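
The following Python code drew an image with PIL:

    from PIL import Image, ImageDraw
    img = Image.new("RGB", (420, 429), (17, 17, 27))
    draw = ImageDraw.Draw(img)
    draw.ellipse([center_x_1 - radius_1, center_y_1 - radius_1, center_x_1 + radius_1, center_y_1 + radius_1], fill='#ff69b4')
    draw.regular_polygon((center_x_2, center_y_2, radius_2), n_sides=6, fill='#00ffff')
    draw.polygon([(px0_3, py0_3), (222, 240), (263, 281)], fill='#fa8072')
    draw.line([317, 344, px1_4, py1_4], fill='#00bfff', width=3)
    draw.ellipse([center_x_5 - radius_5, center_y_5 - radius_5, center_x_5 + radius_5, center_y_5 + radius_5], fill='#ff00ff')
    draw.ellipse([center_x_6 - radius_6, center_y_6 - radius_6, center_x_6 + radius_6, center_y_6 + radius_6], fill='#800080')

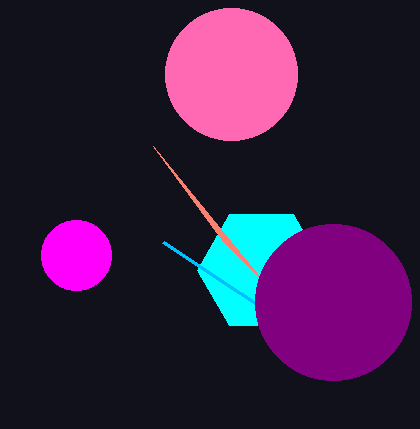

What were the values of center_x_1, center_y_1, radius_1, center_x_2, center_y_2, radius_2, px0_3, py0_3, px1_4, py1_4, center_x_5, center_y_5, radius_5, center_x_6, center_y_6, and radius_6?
center_x_1 = 231
center_y_1 = 74
radius_1 = 66
center_x_2 = 261
center_y_2 = 270
radius_2 = 64
px0_3 = 153
py0_3 = 146
px1_4 = 163
py1_4 = 242
center_x_5 = 76
center_y_5 = 255
radius_5 = 35
center_x_6 = 333
center_y_6 = 302
radius_6 = 78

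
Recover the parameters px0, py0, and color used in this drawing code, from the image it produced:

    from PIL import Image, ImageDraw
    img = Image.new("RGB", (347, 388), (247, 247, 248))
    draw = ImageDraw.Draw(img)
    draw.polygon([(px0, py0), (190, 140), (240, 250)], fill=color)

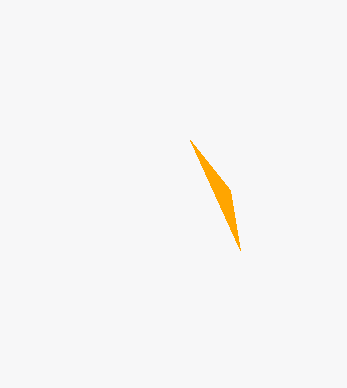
px0 = 230, py0 = 190, color = 'orange'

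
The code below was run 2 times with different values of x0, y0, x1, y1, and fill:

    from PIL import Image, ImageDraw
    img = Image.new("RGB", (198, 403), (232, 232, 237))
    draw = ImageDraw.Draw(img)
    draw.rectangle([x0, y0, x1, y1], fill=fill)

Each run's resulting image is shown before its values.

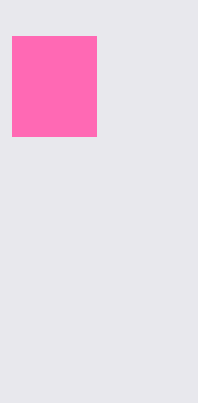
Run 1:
x0 = 12
y0 = 36
x1 = 96
y1 = 136
fill = 'hotpink'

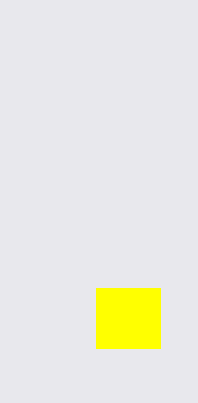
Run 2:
x0 = 96, y0 = 288, x1 = 160, y1 = 348, fill = 'yellow'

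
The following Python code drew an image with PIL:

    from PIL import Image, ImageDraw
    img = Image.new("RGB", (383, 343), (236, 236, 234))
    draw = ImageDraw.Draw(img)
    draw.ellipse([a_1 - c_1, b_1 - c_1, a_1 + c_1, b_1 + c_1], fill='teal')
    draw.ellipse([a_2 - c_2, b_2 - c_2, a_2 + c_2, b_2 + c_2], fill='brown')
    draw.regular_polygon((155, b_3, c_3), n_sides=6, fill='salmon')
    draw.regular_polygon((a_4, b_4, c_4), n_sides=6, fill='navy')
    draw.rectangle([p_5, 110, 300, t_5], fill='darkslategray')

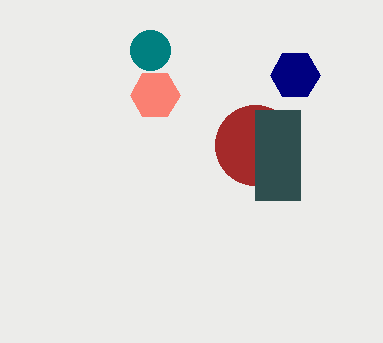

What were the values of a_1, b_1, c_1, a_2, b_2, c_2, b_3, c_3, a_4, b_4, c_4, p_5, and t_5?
a_1 = 150; b_1 = 50; c_1 = 20; a_2 = 255; b_2 = 145; c_2 = 40; b_3 = 95; c_3 = 25; a_4 = 295; b_4 = 75; c_4 = 25; p_5 = 255; t_5 = 200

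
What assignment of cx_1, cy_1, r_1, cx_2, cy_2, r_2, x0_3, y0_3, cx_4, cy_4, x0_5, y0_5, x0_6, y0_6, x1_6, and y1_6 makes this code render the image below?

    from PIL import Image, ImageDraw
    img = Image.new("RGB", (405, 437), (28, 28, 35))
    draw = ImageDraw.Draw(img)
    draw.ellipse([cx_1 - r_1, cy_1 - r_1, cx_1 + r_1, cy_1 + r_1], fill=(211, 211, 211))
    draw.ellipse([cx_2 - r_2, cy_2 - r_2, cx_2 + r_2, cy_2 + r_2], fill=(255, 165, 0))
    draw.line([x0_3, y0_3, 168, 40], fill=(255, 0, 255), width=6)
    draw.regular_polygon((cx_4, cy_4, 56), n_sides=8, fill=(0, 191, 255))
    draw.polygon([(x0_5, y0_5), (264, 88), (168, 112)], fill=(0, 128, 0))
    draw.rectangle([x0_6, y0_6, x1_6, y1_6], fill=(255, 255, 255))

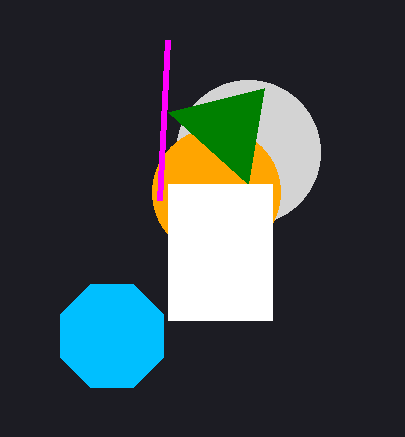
cx_1 = 248, cy_1 = 152, r_1 = 72, cx_2 = 216, cy_2 = 192, r_2 = 64, x0_3 = 160, y0_3 = 200, cx_4 = 112, cy_4 = 336, x0_5 = 248, y0_5 = 184, x0_6 = 168, y0_6 = 184, x1_6 = 272, y1_6 = 320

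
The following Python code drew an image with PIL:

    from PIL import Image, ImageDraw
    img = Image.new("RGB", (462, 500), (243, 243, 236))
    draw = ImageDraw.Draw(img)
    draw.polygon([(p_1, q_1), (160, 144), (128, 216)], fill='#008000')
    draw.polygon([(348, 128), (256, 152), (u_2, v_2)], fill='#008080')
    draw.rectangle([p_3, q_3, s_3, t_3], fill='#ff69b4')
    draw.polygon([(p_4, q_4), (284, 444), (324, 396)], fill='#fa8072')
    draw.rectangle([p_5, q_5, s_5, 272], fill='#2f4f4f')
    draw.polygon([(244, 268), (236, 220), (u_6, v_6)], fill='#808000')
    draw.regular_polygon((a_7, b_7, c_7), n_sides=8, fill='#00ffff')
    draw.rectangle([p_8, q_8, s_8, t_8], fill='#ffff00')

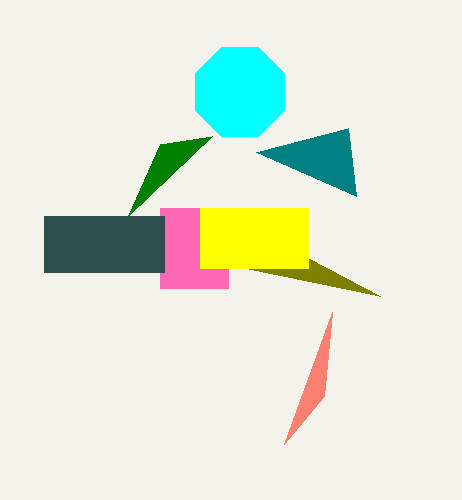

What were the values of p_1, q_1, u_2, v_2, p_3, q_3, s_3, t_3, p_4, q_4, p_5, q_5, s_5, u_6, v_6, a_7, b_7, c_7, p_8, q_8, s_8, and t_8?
p_1 = 212
q_1 = 136
u_2 = 356
v_2 = 196
p_3 = 160
q_3 = 208
s_3 = 228
t_3 = 288
p_4 = 332
q_4 = 312
p_5 = 44
q_5 = 216
s_5 = 164
u_6 = 380
v_6 = 296
a_7 = 240
b_7 = 92
c_7 = 48
p_8 = 200
q_8 = 208
s_8 = 308
t_8 = 268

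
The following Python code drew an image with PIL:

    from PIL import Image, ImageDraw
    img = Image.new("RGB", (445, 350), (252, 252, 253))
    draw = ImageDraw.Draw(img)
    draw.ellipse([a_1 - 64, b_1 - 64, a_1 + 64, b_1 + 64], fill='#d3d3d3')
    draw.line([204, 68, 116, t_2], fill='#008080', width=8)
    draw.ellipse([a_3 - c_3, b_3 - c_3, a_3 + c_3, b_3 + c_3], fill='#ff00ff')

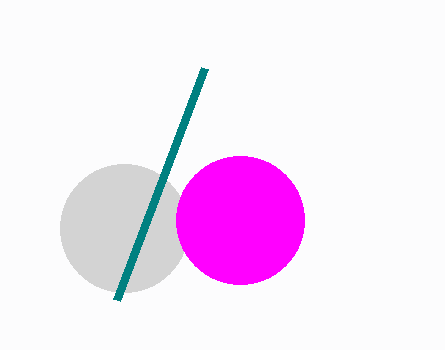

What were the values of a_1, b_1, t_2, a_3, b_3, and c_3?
a_1 = 124
b_1 = 228
t_2 = 300
a_3 = 240
b_3 = 220
c_3 = 64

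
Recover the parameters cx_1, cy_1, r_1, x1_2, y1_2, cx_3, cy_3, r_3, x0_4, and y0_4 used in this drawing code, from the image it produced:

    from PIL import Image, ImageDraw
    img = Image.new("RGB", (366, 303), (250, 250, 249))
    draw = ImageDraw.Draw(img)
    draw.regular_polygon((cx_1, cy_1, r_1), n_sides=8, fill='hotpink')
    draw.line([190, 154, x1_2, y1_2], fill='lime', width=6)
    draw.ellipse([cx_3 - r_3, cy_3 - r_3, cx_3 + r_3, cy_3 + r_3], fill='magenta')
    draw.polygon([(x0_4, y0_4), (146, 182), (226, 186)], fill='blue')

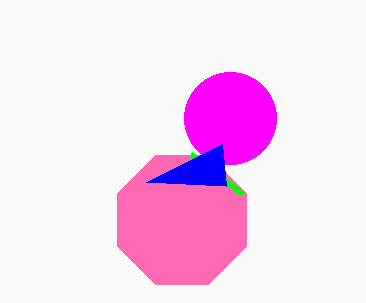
cx_1 = 182; cy_1 = 220; r_1 = 70; x1_2 = 242; y1_2 = 194; cx_3 = 230; cy_3 = 118; r_3 = 46; x0_4 = 222; y0_4 = 144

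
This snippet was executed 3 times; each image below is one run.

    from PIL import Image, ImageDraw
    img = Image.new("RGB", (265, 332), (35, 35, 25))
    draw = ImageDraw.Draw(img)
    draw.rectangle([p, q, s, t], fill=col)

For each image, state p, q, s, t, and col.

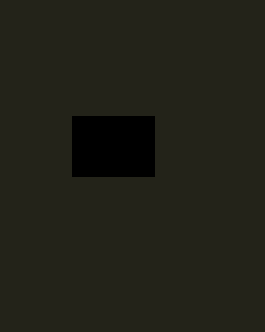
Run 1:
p = 72
q = 116
s = 154
t = 176
col = 'black'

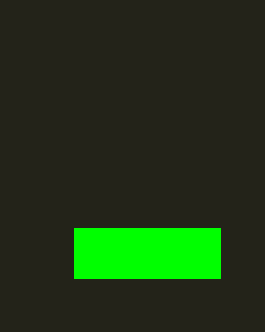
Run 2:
p = 74
q = 228
s = 220
t = 278
col = 'lime'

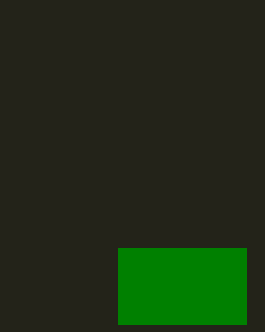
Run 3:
p = 118
q = 248
s = 246
t = 324
col = 'green'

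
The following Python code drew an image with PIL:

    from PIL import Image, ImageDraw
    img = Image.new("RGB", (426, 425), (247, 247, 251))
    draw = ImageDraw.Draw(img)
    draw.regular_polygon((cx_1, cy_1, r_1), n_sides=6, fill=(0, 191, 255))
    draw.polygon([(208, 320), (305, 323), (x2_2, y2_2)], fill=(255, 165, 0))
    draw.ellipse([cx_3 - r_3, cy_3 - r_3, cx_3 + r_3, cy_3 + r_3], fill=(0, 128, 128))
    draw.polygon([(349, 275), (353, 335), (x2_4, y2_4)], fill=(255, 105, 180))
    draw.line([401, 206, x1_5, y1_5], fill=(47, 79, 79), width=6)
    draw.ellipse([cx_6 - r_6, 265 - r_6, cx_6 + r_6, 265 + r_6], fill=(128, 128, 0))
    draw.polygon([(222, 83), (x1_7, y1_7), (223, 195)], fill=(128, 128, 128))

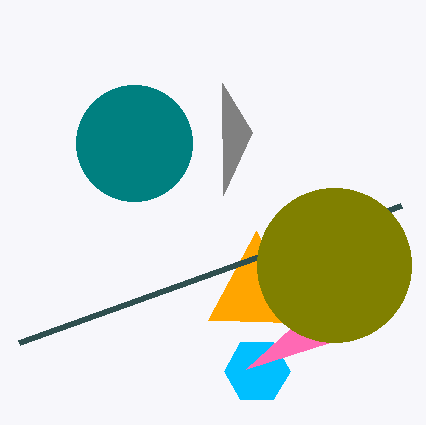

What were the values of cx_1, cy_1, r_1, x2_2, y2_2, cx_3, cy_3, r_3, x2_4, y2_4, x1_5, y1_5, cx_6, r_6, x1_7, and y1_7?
cx_1 = 257
cy_1 = 371
r_1 = 33
x2_2 = 256
y2_2 = 231
cx_3 = 134
cy_3 = 143
r_3 = 58
x2_4 = 246
y2_4 = 369
x1_5 = 19
y1_5 = 343
cx_6 = 334
r_6 = 77
x1_7 = 252
y1_7 = 132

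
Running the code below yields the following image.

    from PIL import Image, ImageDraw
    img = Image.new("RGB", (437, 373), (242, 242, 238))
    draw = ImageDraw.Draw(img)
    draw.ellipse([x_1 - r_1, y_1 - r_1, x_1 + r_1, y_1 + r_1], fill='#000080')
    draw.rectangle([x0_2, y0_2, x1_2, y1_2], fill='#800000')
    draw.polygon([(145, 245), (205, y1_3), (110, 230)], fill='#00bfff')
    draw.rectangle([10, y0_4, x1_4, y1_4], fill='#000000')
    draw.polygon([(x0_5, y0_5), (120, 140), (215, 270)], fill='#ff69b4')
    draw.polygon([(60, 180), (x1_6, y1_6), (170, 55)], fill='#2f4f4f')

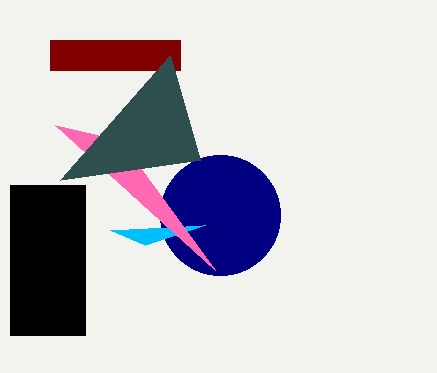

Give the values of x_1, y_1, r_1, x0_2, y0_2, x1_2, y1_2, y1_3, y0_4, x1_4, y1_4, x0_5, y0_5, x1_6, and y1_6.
x_1 = 220
y_1 = 215
r_1 = 60
x0_2 = 50
y0_2 = 40
x1_2 = 180
y1_2 = 70
y1_3 = 225
y0_4 = 185
x1_4 = 85
y1_4 = 335
x0_5 = 55
y0_5 = 125
x1_6 = 200
y1_6 = 160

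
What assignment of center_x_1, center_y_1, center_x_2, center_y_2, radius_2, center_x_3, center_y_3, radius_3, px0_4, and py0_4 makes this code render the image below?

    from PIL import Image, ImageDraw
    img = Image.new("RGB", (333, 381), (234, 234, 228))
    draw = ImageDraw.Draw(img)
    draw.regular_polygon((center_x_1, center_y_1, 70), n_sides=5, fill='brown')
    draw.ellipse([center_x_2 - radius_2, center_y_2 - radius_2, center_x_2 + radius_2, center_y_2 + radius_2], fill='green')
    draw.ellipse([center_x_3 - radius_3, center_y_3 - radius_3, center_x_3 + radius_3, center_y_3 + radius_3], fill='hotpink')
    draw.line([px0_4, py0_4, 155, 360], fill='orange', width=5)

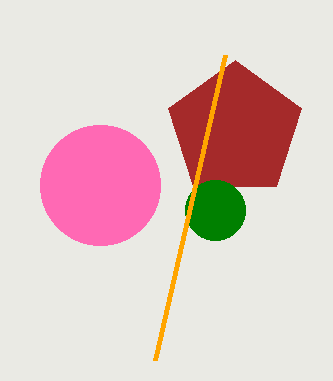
center_x_1 = 235; center_y_1 = 130; center_x_2 = 215; center_y_2 = 210; radius_2 = 30; center_x_3 = 100; center_y_3 = 185; radius_3 = 60; px0_4 = 225; py0_4 = 55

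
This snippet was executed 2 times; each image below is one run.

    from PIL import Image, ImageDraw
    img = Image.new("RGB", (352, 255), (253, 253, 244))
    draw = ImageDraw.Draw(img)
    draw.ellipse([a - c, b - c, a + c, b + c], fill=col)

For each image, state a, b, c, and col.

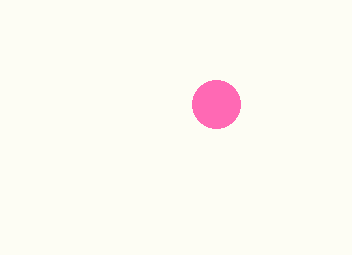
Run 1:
a = 216, b = 104, c = 24, col = 'hotpink'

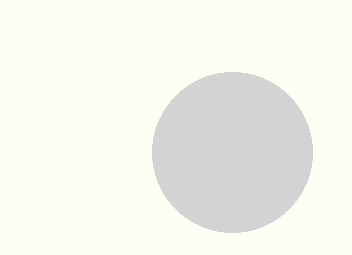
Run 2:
a = 232, b = 152, c = 80, col = 'lightgray'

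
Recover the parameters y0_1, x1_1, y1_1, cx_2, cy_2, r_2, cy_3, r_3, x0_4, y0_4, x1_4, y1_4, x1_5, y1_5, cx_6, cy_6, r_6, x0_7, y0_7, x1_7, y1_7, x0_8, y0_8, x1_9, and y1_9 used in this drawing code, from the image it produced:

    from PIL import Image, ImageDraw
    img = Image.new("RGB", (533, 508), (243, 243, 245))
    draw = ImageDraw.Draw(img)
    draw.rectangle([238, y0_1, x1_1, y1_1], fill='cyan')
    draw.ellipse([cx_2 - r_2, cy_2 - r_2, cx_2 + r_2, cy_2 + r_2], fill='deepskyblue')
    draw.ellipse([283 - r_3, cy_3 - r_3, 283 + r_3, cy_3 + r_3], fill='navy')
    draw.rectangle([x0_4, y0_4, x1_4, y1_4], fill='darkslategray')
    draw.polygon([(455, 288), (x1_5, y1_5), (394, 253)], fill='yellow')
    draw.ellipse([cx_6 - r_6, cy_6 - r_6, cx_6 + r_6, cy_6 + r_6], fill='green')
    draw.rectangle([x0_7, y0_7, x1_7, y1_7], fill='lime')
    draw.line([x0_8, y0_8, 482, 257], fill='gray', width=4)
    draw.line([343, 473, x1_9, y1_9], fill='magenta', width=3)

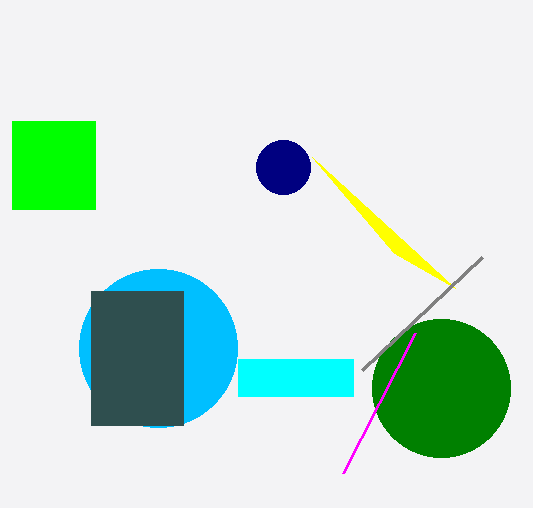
y0_1 = 359
x1_1 = 353
y1_1 = 396
cx_2 = 158
cy_2 = 348
r_2 = 79
cy_3 = 167
r_3 = 27
x0_4 = 91
y0_4 = 291
x1_4 = 183
y1_4 = 425
x1_5 = 312
y1_5 = 157
cx_6 = 441
cy_6 = 388
r_6 = 69
x0_7 = 12
y0_7 = 121
x1_7 = 95
y1_7 = 209
x0_8 = 362
y0_8 = 370
x1_9 = 415
y1_9 = 333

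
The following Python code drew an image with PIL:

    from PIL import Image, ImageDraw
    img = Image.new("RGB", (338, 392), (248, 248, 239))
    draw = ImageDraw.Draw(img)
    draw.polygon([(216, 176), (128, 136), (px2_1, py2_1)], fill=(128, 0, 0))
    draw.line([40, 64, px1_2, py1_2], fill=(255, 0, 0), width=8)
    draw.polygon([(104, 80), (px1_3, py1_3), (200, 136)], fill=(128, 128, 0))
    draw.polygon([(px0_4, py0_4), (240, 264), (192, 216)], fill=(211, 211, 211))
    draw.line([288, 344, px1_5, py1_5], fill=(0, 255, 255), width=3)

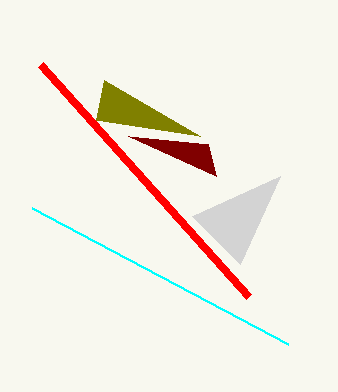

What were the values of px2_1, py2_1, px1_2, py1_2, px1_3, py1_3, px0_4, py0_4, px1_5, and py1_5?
px2_1 = 208
py2_1 = 144
px1_2 = 248
py1_2 = 296
px1_3 = 96
py1_3 = 120
px0_4 = 280
py0_4 = 176
px1_5 = 32
py1_5 = 208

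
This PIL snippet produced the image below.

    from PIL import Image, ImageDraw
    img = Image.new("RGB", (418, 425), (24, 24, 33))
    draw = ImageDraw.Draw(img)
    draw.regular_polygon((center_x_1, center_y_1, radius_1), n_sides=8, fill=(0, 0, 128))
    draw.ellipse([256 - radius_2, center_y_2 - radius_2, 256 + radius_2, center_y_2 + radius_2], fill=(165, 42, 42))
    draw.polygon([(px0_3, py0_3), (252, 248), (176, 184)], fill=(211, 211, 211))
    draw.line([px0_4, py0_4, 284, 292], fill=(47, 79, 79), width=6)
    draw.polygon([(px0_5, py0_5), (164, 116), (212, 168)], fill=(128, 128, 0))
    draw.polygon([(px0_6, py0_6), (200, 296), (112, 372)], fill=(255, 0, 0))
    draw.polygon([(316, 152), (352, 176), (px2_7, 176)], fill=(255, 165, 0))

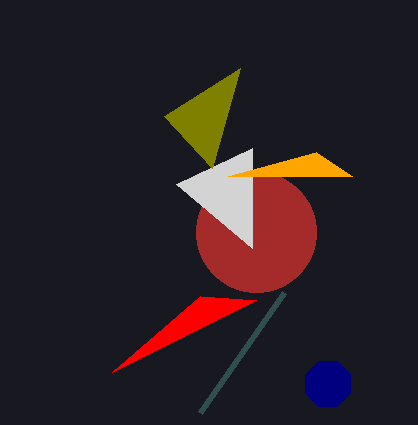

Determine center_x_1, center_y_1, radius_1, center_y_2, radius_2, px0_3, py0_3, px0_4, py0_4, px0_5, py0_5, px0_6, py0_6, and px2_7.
center_x_1 = 328, center_y_1 = 384, radius_1 = 24, center_y_2 = 232, radius_2 = 60, px0_3 = 252, py0_3 = 148, px0_4 = 200, py0_4 = 412, px0_5 = 240, py0_5 = 68, px0_6 = 256, py0_6 = 300, px2_7 = 228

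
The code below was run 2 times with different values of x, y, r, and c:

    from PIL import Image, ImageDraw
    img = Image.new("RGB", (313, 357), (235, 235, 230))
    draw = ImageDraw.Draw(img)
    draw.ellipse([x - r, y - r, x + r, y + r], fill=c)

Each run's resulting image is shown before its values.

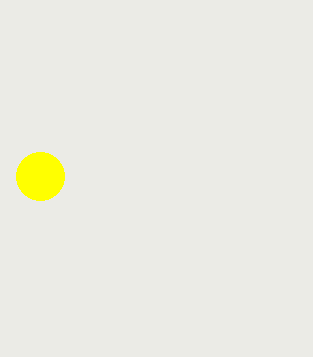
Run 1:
x = 40, y = 176, r = 24, c = 'yellow'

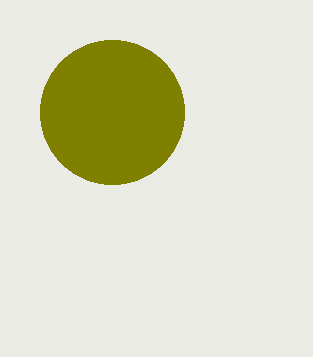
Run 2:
x = 112
y = 112
r = 72
c = 'olive'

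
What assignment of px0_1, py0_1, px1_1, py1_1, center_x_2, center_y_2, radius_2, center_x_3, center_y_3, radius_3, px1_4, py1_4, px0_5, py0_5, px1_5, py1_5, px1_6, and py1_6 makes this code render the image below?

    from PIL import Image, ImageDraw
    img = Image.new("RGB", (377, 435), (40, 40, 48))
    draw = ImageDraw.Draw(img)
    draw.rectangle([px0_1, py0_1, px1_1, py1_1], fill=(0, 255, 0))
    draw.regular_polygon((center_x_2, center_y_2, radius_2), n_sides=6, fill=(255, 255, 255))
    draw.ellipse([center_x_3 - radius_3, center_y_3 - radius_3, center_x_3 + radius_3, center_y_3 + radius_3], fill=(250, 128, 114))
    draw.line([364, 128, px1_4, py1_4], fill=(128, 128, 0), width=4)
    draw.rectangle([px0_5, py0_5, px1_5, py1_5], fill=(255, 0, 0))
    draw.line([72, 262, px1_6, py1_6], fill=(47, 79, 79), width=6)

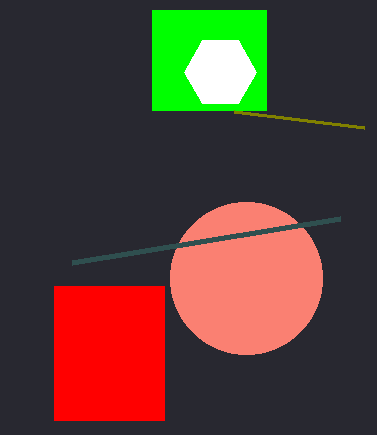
px0_1 = 152; py0_1 = 10; px1_1 = 266; py1_1 = 110; center_x_2 = 220; center_y_2 = 72; radius_2 = 36; center_x_3 = 246; center_y_3 = 278; radius_3 = 76; px1_4 = 234; py1_4 = 112; px0_5 = 54; py0_5 = 286; px1_5 = 164; py1_5 = 420; px1_6 = 340; py1_6 = 218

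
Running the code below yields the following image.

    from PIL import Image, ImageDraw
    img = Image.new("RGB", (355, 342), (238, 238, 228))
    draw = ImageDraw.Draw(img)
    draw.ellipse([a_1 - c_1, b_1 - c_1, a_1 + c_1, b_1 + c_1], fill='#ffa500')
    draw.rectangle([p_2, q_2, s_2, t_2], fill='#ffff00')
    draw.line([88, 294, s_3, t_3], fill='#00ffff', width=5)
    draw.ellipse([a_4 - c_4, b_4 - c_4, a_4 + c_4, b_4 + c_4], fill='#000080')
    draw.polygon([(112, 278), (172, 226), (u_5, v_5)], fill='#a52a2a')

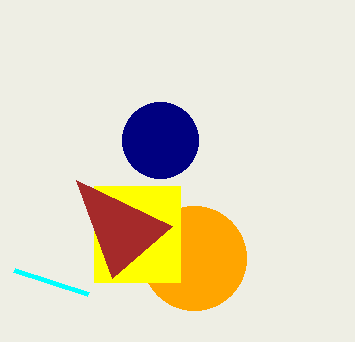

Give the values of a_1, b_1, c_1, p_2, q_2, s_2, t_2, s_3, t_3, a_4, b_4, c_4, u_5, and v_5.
a_1 = 194
b_1 = 258
c_1 = 52
p_2 = 94
q_2 = 186
s_2 = 180
t_2 = 282
s_3 = 14
t_3 = 270
a_4 = 160
b_4 = 140
c_4 = 38
u_5 = 76
v_5 = 180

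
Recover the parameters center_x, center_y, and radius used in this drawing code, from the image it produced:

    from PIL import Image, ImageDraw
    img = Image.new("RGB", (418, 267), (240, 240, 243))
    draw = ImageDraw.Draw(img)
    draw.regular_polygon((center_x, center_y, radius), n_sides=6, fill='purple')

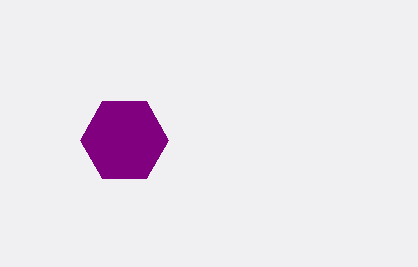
center_x = 124
center_y = 140
radius = 44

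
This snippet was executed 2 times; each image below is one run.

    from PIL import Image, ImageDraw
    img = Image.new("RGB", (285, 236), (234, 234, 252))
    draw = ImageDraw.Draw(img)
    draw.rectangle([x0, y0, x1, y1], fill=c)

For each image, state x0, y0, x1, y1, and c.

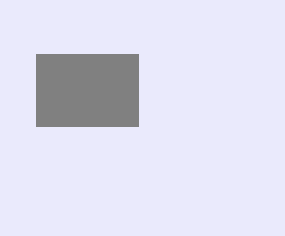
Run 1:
x0 = 36, y0 = 54, x1 = 138, y1 = 126, c = 'gray'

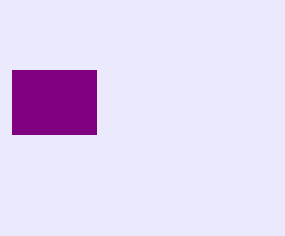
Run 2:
x0 = 12, y0 = 70, x1 = 96, y1 = 134, c = 'purple'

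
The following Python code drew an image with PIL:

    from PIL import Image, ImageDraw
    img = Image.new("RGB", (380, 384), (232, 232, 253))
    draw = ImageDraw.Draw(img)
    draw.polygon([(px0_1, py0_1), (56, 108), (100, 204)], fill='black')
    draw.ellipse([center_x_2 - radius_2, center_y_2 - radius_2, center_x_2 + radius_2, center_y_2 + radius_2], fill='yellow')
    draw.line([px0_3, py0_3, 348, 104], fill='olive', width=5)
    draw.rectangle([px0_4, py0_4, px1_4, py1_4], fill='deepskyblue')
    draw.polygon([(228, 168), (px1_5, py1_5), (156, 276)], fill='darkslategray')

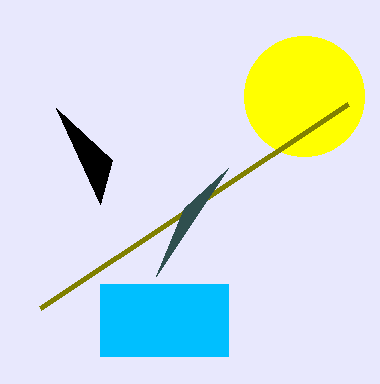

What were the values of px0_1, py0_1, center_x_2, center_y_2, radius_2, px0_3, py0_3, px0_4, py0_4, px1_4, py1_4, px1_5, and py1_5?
px0_1 = 112
py0_1 = 160
center_x_2 = 304
center_y_2 = 96
radius_2 = 60
px0_3 = 40
py0_3 = 308
px0_4 = 100
py0_4 = 284
px1_4 = 228
py1_4 = 356
px1_5 = 184
py1_5 = 208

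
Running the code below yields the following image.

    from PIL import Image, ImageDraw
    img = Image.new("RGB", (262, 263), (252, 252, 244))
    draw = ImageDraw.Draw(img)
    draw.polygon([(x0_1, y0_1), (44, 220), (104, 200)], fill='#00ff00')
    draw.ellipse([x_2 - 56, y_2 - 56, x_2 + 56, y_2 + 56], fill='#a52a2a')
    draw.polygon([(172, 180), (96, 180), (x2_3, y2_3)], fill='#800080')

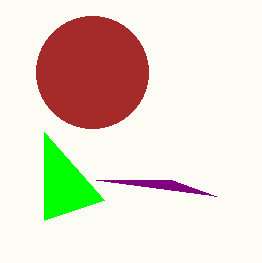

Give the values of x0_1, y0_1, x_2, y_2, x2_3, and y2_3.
x0_1 = 44
y0_1 = 132
x_2 = 92
y_2 = 72
x2_3 = 216
y2_3 = 196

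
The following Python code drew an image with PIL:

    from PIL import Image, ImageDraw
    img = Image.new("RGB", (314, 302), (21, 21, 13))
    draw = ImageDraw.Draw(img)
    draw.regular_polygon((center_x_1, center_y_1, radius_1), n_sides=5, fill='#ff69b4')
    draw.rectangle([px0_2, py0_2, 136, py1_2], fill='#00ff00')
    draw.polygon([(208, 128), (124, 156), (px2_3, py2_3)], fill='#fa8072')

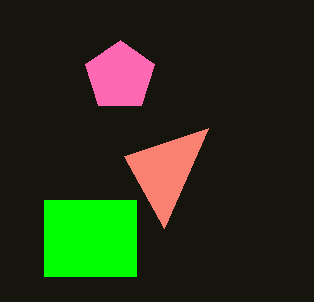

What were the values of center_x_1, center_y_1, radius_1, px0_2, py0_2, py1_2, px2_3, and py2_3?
center_x_1 = 120
center_y_1 = 76
radius_1 = 36
px0_2 = 44
py0_2 = 200
py1_2 = 276
px2_3 = 164
py2_3 = 228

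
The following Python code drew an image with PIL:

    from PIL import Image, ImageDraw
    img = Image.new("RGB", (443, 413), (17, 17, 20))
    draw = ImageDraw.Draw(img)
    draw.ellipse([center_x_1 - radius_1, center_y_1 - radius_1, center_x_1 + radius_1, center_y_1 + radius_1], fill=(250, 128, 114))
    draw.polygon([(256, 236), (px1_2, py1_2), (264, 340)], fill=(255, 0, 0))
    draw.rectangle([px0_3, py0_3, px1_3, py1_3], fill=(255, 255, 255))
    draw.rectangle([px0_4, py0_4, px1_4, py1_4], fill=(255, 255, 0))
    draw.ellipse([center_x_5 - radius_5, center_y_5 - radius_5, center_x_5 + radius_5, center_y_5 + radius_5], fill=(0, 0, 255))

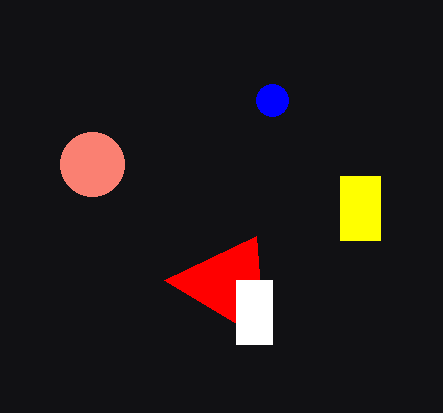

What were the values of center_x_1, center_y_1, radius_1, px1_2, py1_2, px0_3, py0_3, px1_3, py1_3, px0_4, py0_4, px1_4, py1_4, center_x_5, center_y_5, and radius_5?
center_x_1 = 92
center_y_1 = 164
radius_1 = 32
px1_2 = 164
py1_2 = 280
px0_3 = 236
py0_3 = 280
px1_3 = 272
py1_3 = 344
px0_4 = 340
py0_4 = 176
px1_4 = 380
py1_4 = 240
center_x_5 = 272
center_y_5 = 100
radius_5 = 16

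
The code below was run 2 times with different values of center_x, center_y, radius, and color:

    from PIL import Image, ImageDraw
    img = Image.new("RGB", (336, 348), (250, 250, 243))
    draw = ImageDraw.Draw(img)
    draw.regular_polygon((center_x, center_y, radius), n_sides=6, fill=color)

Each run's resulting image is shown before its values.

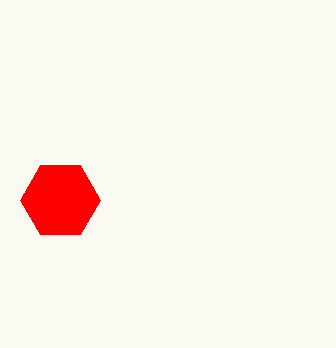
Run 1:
center_x = 60; center_y = 200; radius = 40; color = 'red'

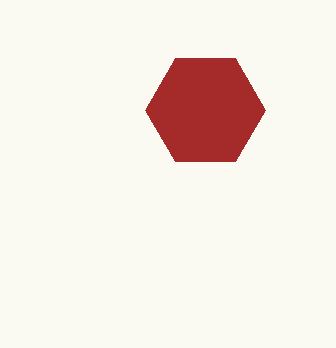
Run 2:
center_x = 205
center_y = 110
radius = 60
color = 'brown'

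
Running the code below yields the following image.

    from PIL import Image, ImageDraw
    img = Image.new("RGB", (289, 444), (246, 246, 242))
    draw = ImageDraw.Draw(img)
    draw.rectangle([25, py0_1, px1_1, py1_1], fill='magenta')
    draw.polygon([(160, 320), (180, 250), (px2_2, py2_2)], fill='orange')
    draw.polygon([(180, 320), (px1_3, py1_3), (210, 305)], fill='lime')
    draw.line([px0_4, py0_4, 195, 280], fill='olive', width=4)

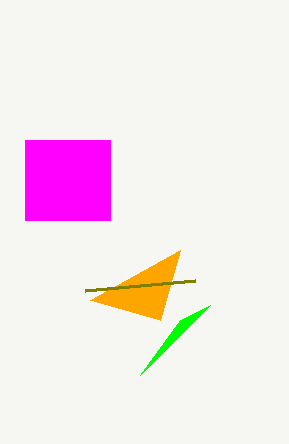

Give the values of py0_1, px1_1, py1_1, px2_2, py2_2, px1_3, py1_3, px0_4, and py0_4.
py0_1 = 140, px1_1 = 110, py1_1 = 220, px2_2 = 90, py2_2 = 300, px1_3 = 140, py1_3 = 375, px0_4 = 85, py0_4 = 290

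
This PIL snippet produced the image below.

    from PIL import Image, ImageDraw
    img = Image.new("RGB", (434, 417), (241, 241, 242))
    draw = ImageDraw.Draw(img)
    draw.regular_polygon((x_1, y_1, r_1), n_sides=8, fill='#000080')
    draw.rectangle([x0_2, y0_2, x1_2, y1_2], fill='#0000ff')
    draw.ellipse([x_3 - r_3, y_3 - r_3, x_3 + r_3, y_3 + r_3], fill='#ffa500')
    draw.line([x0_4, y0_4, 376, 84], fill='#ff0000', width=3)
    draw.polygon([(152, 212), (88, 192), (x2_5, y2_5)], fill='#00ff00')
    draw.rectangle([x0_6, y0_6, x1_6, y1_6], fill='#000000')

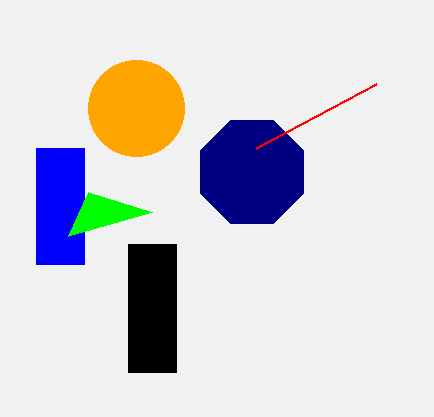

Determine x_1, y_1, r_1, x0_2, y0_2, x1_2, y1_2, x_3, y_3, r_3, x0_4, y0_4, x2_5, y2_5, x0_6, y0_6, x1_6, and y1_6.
x_1 = 252; y_1 = 172; r_1 = 56; x0_2 = 36; y0_2 = 148; x1_2 = 84; y1_2 = 264; x_3 = 136; y_3 = 108; r_3 = 48; x0_4 = 256; y0_4 = 148; x2_5 = 68; y2_5 = 236; x0_6 = 128; y0_6 = 244; x1_6 = 176; y1_6 = 372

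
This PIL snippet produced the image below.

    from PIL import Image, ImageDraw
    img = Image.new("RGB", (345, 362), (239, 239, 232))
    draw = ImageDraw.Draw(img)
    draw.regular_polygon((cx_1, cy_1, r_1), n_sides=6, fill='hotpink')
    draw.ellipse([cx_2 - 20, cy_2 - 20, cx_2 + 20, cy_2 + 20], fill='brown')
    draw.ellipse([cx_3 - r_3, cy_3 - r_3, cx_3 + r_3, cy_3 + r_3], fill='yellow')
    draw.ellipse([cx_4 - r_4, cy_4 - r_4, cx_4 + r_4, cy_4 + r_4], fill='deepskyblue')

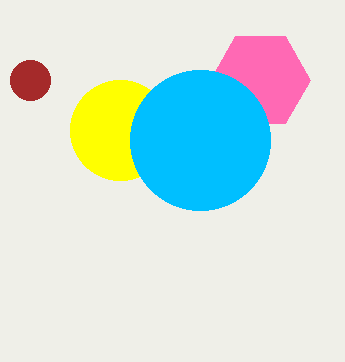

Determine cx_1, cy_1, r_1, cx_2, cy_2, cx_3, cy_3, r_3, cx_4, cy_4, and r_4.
cx_1 = 260
cy_1 = 80
r_1 = 50
cx_2 = 30
cy_2 = 80
cx_3 = 120
cy_3 = 130
r_3 = 50
cx_4 = 200
cy_4 = 140
r_4 = 70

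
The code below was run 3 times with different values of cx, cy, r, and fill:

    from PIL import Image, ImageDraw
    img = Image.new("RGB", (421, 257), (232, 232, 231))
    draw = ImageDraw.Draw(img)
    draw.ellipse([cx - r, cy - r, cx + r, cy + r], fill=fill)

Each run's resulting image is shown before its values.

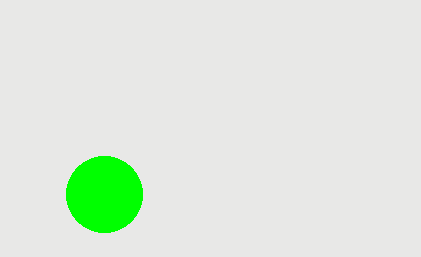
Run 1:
cx = 104; cy = 194; r = 38; fill = 'lime'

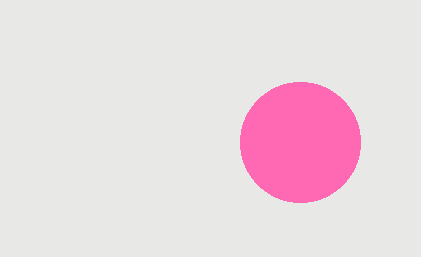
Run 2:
cx = 300
cy = 142
r = 60
fill = 'hotpink'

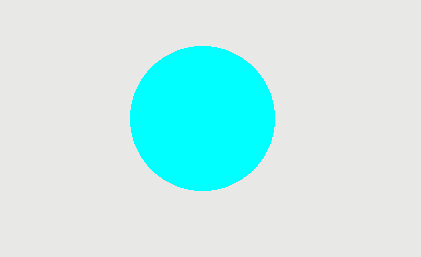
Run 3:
cx = 202; cy = 118; r = 72; fill = 'cyan'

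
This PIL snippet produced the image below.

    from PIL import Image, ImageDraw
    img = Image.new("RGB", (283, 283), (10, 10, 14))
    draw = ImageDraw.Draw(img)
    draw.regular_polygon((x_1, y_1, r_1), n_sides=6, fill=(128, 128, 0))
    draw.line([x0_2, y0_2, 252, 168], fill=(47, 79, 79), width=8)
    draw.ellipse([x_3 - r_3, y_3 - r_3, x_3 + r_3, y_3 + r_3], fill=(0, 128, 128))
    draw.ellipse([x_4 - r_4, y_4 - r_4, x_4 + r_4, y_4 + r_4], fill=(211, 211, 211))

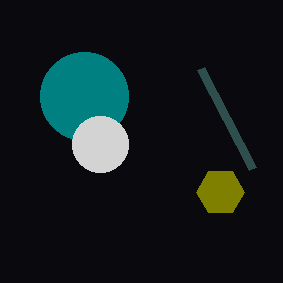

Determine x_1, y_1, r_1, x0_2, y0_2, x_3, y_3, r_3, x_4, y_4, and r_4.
x_1 = 220
y_1 = 192
r_1 = 24
x0_2 = 200
y0_2 = 68
x_3 = 84
y_3 = 96
r_3 = 44
x_4 = 100
y_4 = 144
r_4 = 28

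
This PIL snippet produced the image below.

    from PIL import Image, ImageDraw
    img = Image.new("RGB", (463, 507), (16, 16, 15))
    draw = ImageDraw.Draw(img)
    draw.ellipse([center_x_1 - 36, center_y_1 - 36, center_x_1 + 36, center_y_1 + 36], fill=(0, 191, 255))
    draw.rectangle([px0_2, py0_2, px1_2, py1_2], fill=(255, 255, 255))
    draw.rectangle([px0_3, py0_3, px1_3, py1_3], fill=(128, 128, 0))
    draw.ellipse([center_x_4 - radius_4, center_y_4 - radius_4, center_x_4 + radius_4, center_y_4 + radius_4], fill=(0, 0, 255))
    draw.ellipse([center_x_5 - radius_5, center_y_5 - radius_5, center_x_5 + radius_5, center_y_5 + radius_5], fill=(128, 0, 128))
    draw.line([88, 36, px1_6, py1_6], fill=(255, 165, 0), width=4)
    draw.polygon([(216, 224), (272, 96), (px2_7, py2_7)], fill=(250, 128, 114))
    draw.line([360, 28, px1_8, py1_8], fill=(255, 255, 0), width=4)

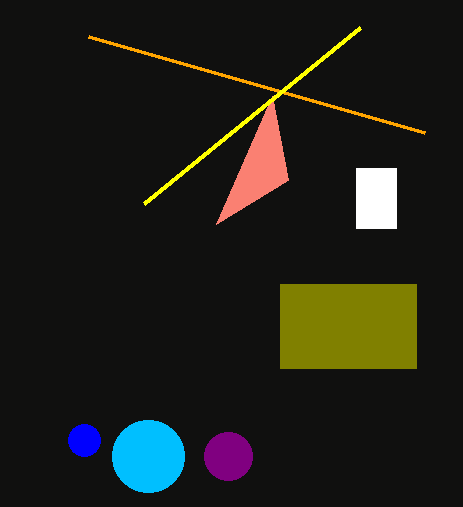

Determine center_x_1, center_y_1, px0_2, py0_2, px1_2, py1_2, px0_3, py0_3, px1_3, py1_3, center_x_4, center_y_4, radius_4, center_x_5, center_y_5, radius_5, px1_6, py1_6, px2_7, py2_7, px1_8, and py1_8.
center_x_1 = 148; center_y_1 = 456; px0_2 = 356; py0_2 = 168; px1_2 = 396; py1_2 = 228; px0_3 = 280; py0_3 = 284; px1_3 = 416; py1_3 = 368; center_x_4 = 84; center_y_4 = 440; radius_4 = 16; center_x_5 = 228; center_y_5 = 456; radius_5 = 24; px1_6 = 424; py1_6 = 132; px2_7 = 288; py2_7 = 180; px1_8 = 144; py1_8 = 204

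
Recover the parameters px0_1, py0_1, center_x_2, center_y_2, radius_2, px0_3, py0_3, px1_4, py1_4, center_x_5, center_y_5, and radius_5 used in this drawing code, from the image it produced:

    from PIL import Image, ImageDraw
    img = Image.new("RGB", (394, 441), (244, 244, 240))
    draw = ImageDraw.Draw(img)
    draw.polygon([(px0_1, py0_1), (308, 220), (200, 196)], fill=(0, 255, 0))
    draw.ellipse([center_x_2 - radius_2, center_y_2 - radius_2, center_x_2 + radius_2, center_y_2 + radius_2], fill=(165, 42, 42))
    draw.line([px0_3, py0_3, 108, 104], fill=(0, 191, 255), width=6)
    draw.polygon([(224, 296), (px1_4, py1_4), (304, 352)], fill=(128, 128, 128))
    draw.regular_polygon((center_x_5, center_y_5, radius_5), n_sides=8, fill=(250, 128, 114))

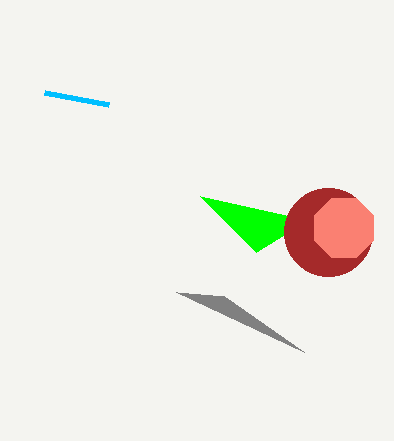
px0_1 = 256; py0_1 = 252; center_x_2 = 328; center_y_2 = 232; radius_2 = 44; px0_3 = 44; py0_3 = 92; px1_4 = 176; py1_4 = 292; center_x_5 = 344; center_y_5 = 228; radius_5 = 32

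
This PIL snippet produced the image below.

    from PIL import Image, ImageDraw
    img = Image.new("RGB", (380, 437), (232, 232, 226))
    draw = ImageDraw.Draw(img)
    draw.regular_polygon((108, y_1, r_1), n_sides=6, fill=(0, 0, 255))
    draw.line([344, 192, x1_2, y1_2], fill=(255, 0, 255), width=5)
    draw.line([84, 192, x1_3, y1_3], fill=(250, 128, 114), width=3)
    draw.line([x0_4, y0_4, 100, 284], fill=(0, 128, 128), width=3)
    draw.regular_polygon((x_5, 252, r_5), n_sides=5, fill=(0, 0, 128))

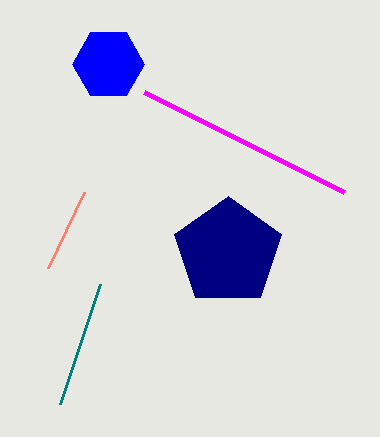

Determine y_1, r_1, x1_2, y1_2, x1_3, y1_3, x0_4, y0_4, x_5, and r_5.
y_1 = 64
r_1 = 36
x1_2 = 144
y1_2 = 92
x1_3 = 48
y1_3 = 268
x0_4 = 60
y0_4 = 404
x_5 = 228
r_5 = 56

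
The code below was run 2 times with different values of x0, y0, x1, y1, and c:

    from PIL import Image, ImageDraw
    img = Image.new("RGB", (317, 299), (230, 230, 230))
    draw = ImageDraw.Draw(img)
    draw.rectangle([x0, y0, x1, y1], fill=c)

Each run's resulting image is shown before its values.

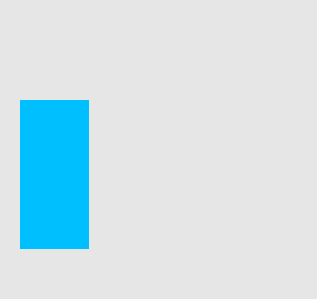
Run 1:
x0 = 20
y0 = 100
x1 = 88
y1 = 248
c = 'deepskyblue'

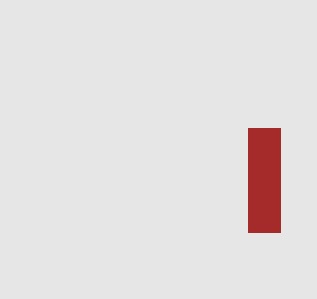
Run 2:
x0 = 248
y0 = 128
x1 = 280
y1 = 232
c = 'brown'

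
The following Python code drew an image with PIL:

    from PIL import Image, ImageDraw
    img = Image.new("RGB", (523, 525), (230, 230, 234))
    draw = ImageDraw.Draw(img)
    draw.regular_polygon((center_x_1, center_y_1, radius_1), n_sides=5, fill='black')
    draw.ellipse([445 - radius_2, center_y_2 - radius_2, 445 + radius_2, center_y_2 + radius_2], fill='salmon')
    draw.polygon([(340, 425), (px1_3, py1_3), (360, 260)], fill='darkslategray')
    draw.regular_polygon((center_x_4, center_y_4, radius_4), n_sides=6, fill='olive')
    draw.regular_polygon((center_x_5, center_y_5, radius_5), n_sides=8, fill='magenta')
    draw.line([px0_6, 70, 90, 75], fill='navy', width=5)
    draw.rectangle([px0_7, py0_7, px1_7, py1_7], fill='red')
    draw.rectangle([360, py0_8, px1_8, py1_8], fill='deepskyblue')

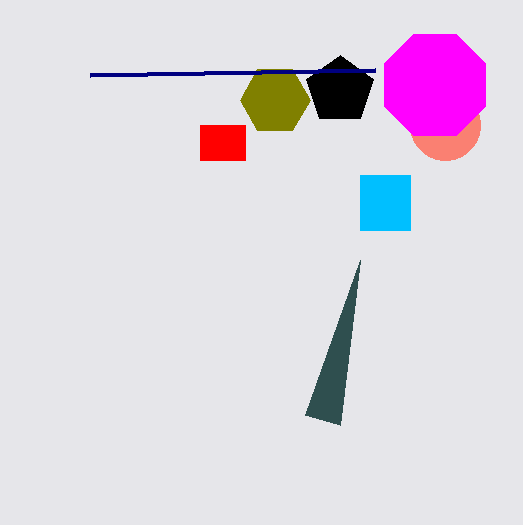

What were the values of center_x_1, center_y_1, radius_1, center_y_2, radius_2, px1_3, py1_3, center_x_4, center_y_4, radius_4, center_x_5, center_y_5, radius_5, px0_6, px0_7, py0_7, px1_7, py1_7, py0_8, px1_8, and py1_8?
center_x_1 = 340, center_y_1 = 90, radius_1 = 35, center_y_2 = 125, radius_2 = 35, px1_3 = 305, py1_3 = 415, center_x_4 = 275, center_y_4 = 100, radius_4 = 35, center_x_5 = 435, center_y_5 = 85, radius_5 = 55, px0_6 = 375, px0_7 = 200, py0_7 = 125, px1_7 = 245, py1_7 = 160, py0_8 = 175, px1_8 = 410, py1_8 = 230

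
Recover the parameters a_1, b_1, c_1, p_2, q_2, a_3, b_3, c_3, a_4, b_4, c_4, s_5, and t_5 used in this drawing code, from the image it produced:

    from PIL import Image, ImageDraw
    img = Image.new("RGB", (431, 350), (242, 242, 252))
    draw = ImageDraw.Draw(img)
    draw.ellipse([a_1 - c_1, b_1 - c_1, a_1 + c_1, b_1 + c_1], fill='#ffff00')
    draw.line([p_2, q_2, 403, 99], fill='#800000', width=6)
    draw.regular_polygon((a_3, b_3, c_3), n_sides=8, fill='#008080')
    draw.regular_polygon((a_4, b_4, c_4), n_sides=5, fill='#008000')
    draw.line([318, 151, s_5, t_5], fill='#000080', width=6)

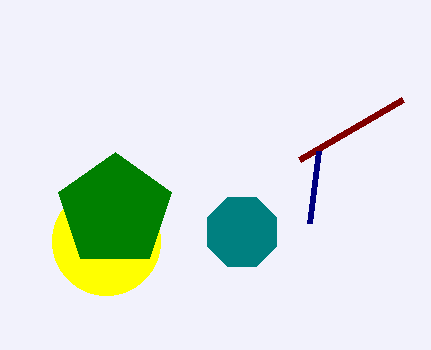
a_1 = 106; b_1 = 241; c_1 = 54; p_2 = 300; q_2 = 159; a_3 = 242; b_3 = 232; c_3 = 37; a_4 = 115; b_4 = 211; c_4 = 59; s_5 = 309; t_5 = 223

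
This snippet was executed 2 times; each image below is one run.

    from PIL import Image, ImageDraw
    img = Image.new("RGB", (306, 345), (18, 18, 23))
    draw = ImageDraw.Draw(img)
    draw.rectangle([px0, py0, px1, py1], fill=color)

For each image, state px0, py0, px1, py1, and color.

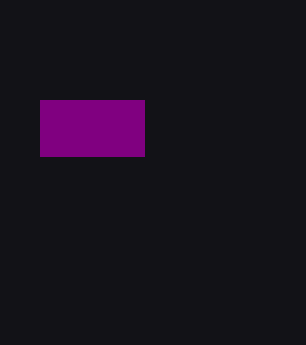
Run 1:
px0 = 40
py0 = 100
px1 = 144
py1 = 156
color = 'purple'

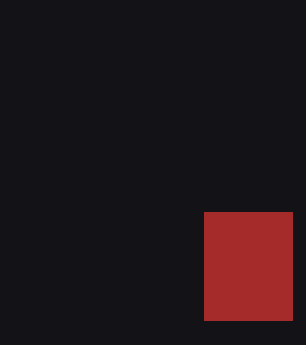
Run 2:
px0 = 204
py0 = 212
px1 = 292
py1 = 320
color = 'brown'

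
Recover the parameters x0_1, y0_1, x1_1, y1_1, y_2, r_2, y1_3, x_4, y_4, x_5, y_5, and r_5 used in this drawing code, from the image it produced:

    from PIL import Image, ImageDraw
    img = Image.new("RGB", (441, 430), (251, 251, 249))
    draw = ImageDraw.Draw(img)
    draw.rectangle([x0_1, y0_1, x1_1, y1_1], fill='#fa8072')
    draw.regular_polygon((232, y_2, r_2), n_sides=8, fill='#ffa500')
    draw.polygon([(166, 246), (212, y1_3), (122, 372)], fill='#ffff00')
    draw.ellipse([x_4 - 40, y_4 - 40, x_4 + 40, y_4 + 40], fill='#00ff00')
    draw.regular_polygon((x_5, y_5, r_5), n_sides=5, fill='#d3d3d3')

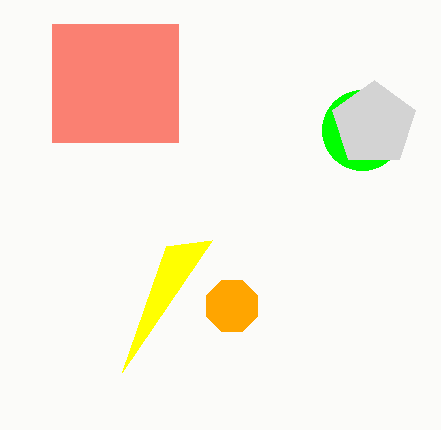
x0_1 = 52
y0_1 = 24
x1_1 = 178
y1_1 = 142
y_2 = 306
r_2 = 28
y1_3 = 240
x_4 = 362
y_4 = 130
x_5 = 374
y_5 = 124
r_5 = 44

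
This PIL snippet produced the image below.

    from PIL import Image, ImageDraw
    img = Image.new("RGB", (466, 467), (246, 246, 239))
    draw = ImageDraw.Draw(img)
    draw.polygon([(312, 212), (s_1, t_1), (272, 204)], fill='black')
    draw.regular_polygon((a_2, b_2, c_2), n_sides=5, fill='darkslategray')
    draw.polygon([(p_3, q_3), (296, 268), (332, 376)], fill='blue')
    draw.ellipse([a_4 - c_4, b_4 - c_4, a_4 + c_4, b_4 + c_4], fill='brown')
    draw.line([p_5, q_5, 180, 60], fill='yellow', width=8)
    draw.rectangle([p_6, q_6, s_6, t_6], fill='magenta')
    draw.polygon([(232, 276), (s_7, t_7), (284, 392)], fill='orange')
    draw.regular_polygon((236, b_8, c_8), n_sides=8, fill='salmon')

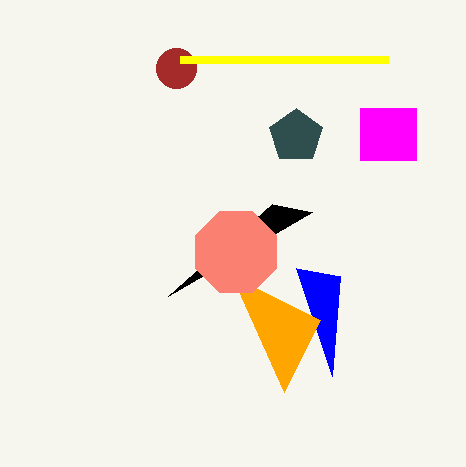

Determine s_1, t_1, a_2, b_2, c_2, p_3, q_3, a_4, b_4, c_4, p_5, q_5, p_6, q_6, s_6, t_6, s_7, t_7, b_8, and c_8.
s_1 = 168
t_1 = 296
a_2 = 296
b_2 = 136
c_2 = 28
p_3 = 340
q_3 = 276
a_4 = 176
b_4 = 68
c_4 = 20
p_5 = 388
q_5 = 60
p_6 = 360
q_6 = 108
s_6 = 416
t_6 = 160
s_7 = 320
t_7 = 320
b_8 = 252
c_8 = 44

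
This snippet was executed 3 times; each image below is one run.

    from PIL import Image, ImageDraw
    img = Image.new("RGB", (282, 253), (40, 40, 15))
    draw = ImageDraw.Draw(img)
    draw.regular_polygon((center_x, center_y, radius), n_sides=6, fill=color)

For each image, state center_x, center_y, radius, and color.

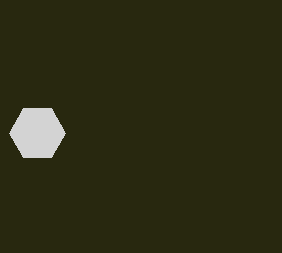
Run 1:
center_x = 37; center_y = 133; radius = 28; color = 'lightgray'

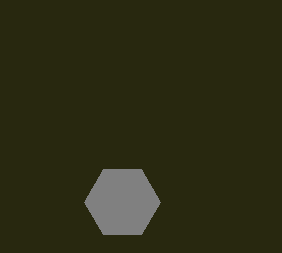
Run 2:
center_x = 122, center_y = 202, radius = 38, color = 'gray'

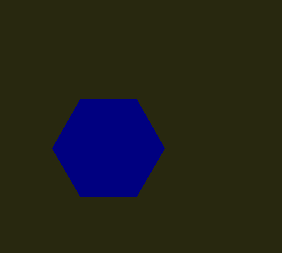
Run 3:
center_x = 108; center_y = 148; radius = 56; color = 'navy'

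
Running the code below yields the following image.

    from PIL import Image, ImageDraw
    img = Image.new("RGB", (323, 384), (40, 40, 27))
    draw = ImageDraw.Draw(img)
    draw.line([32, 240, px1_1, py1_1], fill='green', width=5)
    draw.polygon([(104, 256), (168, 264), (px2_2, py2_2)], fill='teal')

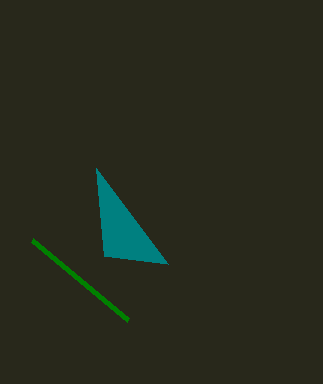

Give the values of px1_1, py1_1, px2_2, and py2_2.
px1_1 = 128, py1_1 = 320, px2_2 = 96, py2_2 = 168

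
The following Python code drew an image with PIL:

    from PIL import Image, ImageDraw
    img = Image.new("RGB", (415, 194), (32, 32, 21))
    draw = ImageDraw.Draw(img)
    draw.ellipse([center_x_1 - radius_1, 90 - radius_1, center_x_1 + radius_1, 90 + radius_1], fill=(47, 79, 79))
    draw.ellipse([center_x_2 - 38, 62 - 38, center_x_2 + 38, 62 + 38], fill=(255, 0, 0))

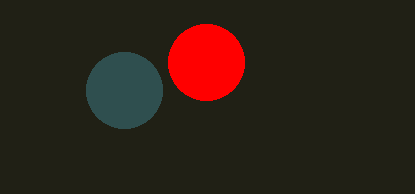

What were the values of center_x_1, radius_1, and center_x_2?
center_x_1 = 124, radius_1 = 38, center_x_2 = 206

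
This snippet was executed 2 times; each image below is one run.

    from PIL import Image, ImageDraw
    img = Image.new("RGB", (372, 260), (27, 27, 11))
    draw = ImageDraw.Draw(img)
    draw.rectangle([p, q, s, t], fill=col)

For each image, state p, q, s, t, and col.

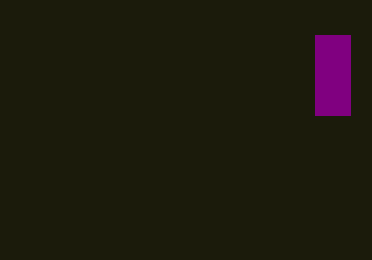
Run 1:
p = 315
q = 35
s = 350
t = 115
col = 'purple'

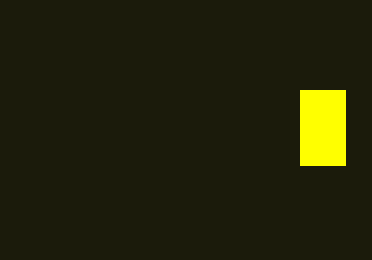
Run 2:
p = 300
q = 90
s = 345
t = 165
col = 'yellow'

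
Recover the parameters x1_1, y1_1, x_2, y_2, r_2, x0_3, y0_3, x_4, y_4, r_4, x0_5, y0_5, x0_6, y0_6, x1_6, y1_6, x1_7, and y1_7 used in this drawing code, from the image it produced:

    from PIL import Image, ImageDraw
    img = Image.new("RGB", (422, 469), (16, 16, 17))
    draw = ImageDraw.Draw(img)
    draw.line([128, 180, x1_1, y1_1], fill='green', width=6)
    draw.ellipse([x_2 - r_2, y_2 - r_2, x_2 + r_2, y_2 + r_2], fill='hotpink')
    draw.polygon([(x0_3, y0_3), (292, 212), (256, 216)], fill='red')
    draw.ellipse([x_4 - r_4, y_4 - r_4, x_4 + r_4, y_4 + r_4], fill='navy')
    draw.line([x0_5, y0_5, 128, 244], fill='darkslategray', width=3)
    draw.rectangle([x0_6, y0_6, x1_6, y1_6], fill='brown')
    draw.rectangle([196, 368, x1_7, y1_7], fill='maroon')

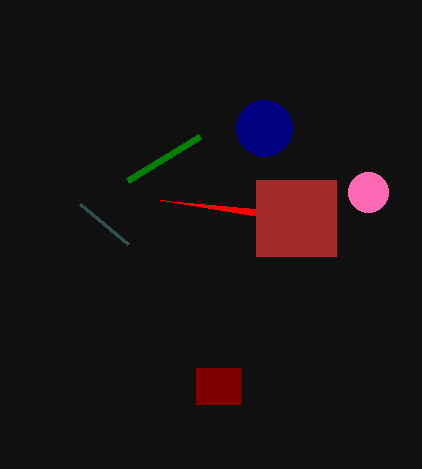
x1_1 = 200, y1_1 = 136, x_2 = 368, y_2 = 192, r_2 = 20, x0_3 = 160, y0_3 = 200, x_4 = 264, y_4 = 128, r_4 = 28, x0_5 = 80, y0_5 = 204, x0_6 = 256, y0_6 = 180, x1_6 = 336, y1_6 = 256, x1_7 = 240, y1_7 = 404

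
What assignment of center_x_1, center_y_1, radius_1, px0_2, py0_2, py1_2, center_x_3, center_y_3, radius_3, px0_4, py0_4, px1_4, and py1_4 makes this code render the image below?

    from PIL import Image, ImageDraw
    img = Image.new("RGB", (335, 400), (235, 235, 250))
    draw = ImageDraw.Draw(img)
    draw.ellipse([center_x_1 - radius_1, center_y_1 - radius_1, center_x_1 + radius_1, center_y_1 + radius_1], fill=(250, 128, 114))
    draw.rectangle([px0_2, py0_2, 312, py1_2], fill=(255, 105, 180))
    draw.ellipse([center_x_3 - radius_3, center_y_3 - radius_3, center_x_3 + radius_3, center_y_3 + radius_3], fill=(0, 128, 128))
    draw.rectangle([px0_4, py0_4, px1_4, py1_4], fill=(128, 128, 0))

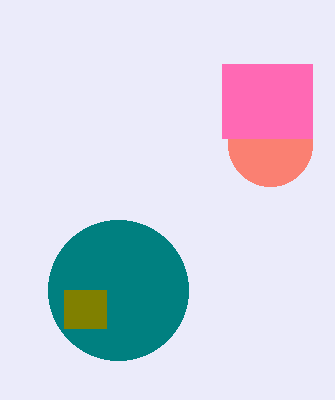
center_x_1 = 270; center_y_1 = 144; radius_1 = 42; px0_2 = 222; py0_2 = 64; py1_2 = 138; center_x_3 = 118; center_y_3 = 290; radius_3 = 70; px0_4 = 64; py0_4 = 290; px1_4 = 106; py1_4 = 328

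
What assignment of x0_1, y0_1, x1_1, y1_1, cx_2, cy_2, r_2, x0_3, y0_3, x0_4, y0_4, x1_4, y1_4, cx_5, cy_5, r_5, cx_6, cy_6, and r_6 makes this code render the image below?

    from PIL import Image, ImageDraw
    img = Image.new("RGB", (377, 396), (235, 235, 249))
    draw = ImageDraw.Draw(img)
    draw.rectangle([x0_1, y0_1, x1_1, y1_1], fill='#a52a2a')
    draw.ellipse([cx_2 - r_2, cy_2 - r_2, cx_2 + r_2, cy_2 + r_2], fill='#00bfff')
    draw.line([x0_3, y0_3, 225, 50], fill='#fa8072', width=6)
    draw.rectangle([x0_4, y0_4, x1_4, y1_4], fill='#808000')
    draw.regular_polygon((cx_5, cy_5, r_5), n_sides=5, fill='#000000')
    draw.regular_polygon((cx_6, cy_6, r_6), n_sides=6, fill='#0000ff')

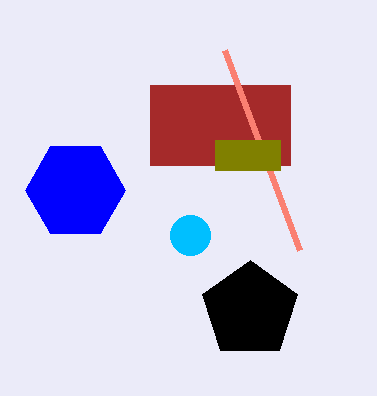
x0_1 = 150, y0_1 = 85, x1_1 = 290, y1_1 = 165, cx_2 = 190, cy_2 = 235, r_2 = 20, x0_3 = 300, y0_3 = 250, x0_4 = 215, y0_4 = 140, x1_4 = 280, y1_4 = 170, cx_5 = 250, cy_5 = 310, r_5 = 50, cx_6 = 75, cy_6 = 190, r_6 = 50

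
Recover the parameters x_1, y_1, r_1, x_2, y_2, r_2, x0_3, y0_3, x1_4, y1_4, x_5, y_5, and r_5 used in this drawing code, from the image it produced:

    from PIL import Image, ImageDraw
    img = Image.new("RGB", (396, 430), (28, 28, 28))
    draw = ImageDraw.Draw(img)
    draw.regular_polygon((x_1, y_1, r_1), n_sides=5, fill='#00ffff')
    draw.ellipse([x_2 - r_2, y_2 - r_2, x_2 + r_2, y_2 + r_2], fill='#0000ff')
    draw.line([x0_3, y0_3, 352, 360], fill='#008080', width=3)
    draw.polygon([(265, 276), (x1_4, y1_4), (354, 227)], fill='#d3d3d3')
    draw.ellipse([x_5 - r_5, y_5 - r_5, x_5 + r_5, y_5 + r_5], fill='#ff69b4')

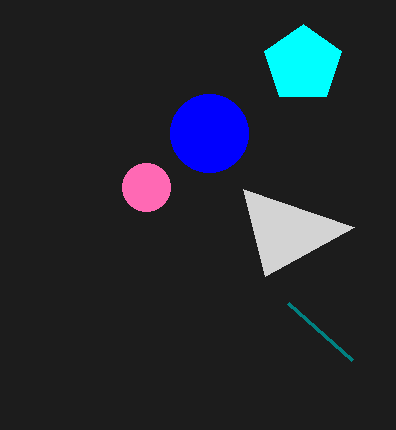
x_1 = 303, y_1 = 64, r_1 = 40, x_2 = 209, y_2 = 133, r_2 = 39, x0_3 = 288, y0_3 = 303, x1_4 = 243, y1_4 = 189, x_5 = 146, y_5 = 187, r_5 = 24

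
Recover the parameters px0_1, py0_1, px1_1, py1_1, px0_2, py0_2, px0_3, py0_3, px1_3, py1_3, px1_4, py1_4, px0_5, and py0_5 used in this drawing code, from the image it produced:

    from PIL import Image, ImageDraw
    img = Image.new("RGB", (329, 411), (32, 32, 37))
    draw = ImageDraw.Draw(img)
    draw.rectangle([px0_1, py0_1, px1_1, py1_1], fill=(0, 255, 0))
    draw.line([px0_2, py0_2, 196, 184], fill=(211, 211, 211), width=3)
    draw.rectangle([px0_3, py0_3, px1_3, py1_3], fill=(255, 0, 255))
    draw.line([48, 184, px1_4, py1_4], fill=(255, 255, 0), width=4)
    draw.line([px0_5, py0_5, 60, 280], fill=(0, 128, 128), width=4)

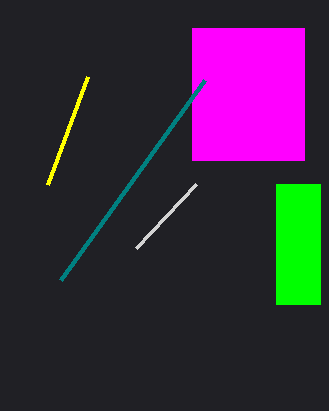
px0_1 = 276; py0_1 = 184; px1_1 = 320; py1_1 = 304; px0_2 = 136; py0_2 = 248; px0_3 = 192; py0_3 = 28; px1_3 = 304; py1_3 = 160; px1_4 = 88; py1_4 = 76; px0_5 = 204; py0_5 = 80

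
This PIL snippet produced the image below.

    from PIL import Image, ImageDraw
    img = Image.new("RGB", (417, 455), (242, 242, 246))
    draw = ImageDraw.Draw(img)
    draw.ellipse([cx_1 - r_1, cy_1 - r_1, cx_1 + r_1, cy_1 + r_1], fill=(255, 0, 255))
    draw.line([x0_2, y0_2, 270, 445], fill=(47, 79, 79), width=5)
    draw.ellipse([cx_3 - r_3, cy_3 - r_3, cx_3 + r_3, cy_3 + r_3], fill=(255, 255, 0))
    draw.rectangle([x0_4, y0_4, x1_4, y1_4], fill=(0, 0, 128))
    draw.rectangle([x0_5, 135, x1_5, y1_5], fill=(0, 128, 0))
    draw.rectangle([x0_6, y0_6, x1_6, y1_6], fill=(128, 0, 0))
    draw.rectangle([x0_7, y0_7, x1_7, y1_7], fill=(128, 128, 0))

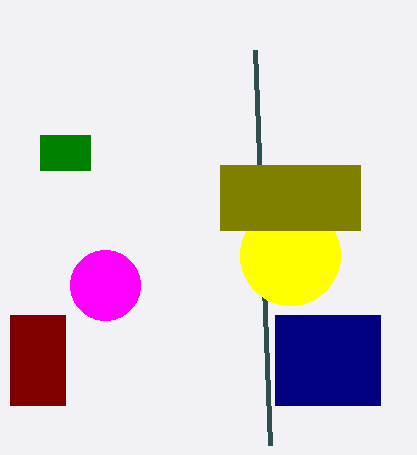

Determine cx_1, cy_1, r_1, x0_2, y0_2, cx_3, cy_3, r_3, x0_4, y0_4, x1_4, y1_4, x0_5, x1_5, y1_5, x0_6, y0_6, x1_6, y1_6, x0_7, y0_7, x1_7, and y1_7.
cx_1 = 105
cy_1 = 285
r_1 = 35
x0_2 = 255
y0_2 = 50
cx_3 = 290
cy_3 = 255
r_3 = 50
x0_4 = 275
y0_4 = 315
x1_4 = 380
y1_4 = 405
x0_5 = 40
x1_5 = 90
y1_5 = 170
x0_6 = 10
y0_6 = 315
x1_6 = 65
y1_6 = 405
x0_7 = 220
y0_7 = 165
x1_7 = 360
y1_7 = 230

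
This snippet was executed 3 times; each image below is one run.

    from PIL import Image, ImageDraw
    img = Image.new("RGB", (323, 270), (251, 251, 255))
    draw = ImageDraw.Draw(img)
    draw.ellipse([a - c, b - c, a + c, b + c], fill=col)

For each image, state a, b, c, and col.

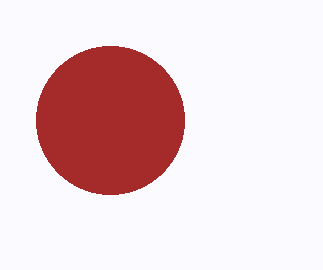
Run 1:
a = 110, b = 120, c = 74, col = 'brown'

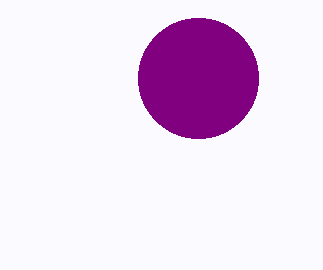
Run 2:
a = 198; b = 78; c = 60; col = 'purple'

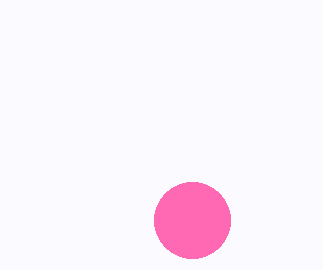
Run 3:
a = 192; b = 220; c = 38; col = 'hotpink'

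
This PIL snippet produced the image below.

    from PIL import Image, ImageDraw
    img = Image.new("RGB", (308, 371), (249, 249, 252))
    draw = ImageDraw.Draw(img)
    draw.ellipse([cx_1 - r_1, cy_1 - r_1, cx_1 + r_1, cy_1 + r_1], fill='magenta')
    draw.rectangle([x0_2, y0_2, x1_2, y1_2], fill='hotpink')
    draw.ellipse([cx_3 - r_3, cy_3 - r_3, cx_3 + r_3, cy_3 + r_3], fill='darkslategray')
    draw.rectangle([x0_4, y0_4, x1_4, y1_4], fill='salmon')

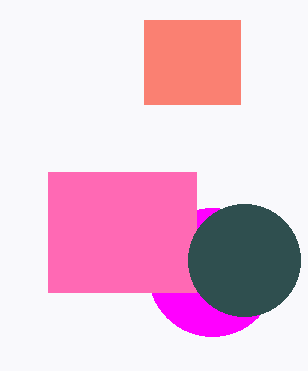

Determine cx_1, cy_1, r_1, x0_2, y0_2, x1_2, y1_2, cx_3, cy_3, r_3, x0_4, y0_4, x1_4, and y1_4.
cx_1 = 212
cy_1 = 272
r_1 = 64
x0_2 = 48
y0_2 = 172
x1_2 = 196
y1_2 = 292
cx_3 = 244
cy_3 = 260
r_3 = 56
x0_4 = 144
y0_4 = 20
x1_4 = 240
y1_4 = 104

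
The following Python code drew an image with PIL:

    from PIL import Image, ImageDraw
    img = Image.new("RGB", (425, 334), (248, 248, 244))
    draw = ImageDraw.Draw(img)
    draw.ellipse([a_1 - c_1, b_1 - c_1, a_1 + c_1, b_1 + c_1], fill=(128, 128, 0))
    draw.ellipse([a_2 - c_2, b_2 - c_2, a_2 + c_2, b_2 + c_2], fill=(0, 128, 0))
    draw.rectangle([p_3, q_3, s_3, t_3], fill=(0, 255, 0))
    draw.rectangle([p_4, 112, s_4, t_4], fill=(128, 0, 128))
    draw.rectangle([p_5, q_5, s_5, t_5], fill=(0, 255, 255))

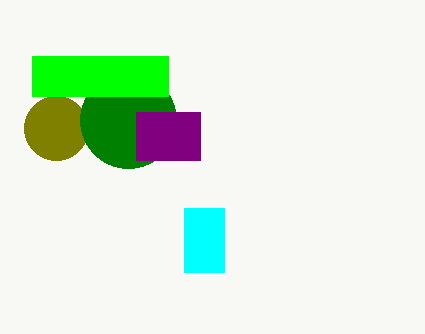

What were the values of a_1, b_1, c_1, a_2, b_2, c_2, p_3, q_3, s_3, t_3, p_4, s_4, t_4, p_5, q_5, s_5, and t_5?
a_1 = 56
b_1 = 128
c_1 = 32
a_2 = 128
b_2 = 120
c_2 = 48
p_3 = 32
q_3 = 56
s_3 = 168
t_3 = 96
p_4 = 136
s_4 = 200
t_4 = 160
p_5 = 184
q_5 = 208
s_5 = 224
t_5 = 272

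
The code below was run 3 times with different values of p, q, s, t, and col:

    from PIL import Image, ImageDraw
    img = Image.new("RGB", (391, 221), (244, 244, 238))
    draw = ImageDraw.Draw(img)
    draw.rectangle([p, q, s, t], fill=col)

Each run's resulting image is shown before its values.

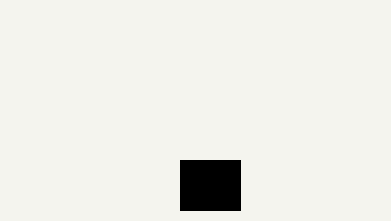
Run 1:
p = 180
q = 160
s = 240
t = 210
col = 'black'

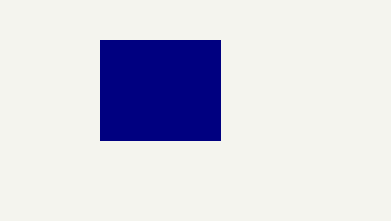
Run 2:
p = 100
q = 40
s = 220
t = 140
col = 'navy'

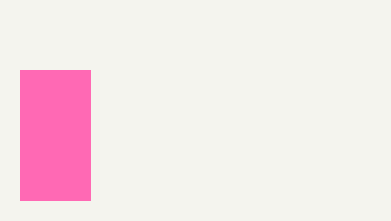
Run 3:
p = 20; q = 70; s = 90; t = 200; col = 'hotpink'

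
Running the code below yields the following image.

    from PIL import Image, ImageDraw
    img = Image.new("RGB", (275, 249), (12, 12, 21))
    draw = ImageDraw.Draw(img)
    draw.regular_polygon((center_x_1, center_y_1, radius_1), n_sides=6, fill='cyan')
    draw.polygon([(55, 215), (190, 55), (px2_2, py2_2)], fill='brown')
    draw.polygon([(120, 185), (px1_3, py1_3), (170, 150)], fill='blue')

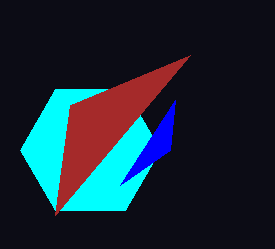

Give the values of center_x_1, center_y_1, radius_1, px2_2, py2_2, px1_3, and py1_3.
center_x_1 = 90
center_y_1 = 150
radius_1 = 70
px2_2 = 70
py2_2 = 105
px1_3 = 175
py1_3 = 100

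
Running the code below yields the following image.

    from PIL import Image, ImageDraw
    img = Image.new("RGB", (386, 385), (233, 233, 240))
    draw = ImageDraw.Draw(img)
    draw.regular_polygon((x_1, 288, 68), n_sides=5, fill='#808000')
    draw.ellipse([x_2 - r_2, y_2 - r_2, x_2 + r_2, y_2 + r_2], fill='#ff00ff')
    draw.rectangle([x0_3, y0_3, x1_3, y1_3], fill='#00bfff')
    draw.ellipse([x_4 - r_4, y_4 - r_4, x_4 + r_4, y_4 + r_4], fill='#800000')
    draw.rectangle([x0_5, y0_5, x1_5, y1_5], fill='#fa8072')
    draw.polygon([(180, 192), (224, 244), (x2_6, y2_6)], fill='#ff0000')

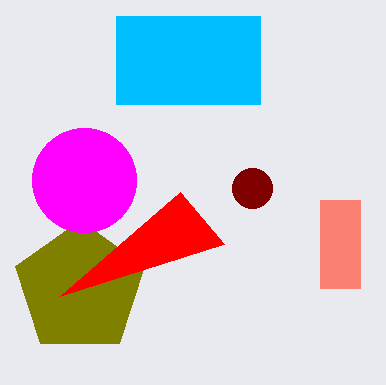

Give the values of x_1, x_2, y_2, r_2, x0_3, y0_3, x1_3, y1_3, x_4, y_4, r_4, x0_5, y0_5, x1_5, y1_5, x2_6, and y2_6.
x_1 = 80; x_2 = 84; y_2 = 180; r_2 = 52; x0_3 = 116; y0_3 = 16; x1_3 = 260; y1_3 = 104; x_4 = 252; y_4 = 188; r_4 = 20; x0_5 = 320; y0_5 = 200; x1_5 = 360; y1_5 = 288; x2_6 = 60; y2_6 = 296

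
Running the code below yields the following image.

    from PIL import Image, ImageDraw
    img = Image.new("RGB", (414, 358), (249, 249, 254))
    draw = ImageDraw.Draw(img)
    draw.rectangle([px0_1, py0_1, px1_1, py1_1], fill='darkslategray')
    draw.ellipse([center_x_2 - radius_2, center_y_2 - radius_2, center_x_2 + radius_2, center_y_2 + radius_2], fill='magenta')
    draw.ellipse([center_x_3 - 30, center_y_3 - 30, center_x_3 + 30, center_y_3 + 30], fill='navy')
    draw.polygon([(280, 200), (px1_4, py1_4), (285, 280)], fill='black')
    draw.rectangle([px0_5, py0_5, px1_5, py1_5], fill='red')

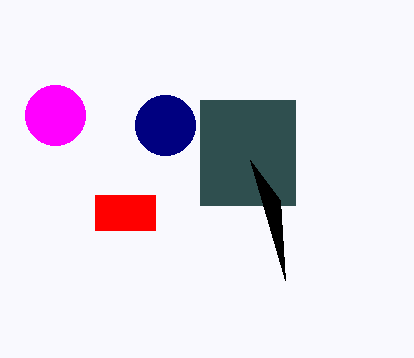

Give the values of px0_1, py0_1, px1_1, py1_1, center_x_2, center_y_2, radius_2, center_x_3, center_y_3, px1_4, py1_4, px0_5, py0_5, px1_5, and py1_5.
px0_1 = 200
py0_1 = 100
px1_1 = 295
py1_1 = 205
center_x_2 = 55
center_y_2 = 115
radius_2 = 30
center_x_3 = 165
center_y_3 = 125
px1_4 = 250
py1_4 = 160
px0_5 = 95
py0_5 = 195
px1_5 = 155
py1_5 = 230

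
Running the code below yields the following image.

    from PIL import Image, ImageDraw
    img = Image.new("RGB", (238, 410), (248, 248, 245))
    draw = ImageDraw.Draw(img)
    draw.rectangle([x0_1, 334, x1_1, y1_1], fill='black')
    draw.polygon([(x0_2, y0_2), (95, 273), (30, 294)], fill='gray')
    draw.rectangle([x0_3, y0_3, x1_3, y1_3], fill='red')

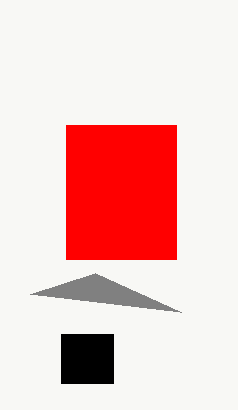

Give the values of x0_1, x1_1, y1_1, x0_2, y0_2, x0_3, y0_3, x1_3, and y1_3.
x0_1 = 61; x1_1 = 113; y1_1 = 383; x0_2 = 181; y0_2 = 312; x0_3 = 66; y0_3 = 125; x1_3 = 176; y1_3 = 259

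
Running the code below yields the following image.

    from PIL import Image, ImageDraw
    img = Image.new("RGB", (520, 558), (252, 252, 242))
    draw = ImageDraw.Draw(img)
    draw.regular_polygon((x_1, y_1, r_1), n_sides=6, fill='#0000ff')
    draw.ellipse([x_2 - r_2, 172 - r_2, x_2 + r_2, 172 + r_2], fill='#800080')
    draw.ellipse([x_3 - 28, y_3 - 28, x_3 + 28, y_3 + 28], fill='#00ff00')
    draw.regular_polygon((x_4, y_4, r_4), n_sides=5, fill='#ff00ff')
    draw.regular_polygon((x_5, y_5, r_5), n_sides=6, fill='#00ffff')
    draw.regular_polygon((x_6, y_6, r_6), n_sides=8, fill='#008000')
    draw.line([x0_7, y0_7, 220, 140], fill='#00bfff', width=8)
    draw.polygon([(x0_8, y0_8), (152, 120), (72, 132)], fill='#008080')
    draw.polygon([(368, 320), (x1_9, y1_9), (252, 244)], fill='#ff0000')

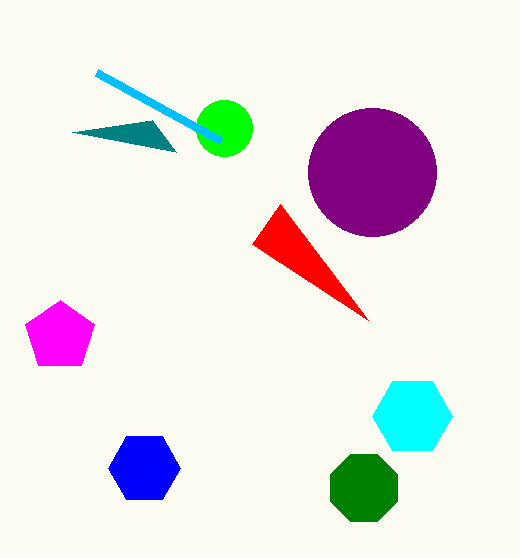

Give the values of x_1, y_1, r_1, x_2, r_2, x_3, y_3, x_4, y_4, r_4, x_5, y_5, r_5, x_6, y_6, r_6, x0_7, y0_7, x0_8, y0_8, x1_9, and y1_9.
x_1 = 144
y_1 = 468
r_1 = 36
x_2 = 372
r_2 = 64
x_3 = 224
y_3 = 128
x_4 = 60
y_4 = 336
r_4 = 36
x_5 = 412
y_5 = 416
r_5 = 40
x_6 = 364
y_6 = 488
r_6 = 36
x0_7 = 96
y0_7 = 72
x0_8 = 176
y0_8 = 152
x1_9 = 280
y1_9 = 204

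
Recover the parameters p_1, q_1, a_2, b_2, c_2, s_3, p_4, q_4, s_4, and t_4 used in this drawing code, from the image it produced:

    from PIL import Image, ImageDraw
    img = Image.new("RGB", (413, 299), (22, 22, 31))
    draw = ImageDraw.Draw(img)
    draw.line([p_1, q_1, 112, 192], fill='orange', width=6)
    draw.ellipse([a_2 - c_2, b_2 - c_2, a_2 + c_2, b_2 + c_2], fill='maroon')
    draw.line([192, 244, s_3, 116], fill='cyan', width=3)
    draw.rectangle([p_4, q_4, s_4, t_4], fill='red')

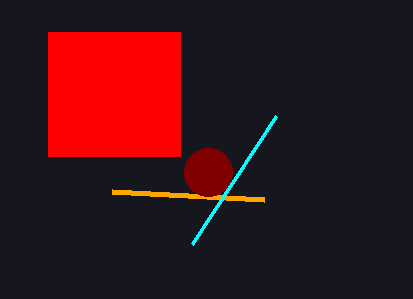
p_1 = 264, q_1 = 200, a_2 = 208, b_2 = 172, c_2 = 24, s_3 = 276, p_4 = 48, q_4 = 32, s_4 = 180, t_4 = 156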